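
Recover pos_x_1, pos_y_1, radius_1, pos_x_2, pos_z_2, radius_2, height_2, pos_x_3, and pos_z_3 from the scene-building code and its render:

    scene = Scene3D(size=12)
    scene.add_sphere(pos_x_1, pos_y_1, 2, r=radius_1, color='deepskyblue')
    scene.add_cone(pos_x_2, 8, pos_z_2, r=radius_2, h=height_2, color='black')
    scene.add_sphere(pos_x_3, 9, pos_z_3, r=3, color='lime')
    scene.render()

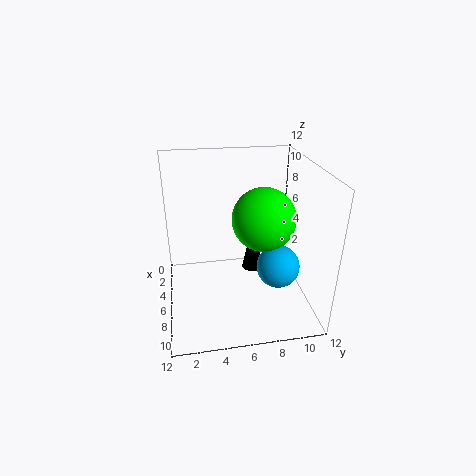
pos_x_1 = 5; pos_y_1 = 10; radius_1 = 2; pos_x_2 = 3; pos_z_2 = 1; radius_2 = 1; height_2 = 5; pos_x_3 = 3; pos_z_3 = 6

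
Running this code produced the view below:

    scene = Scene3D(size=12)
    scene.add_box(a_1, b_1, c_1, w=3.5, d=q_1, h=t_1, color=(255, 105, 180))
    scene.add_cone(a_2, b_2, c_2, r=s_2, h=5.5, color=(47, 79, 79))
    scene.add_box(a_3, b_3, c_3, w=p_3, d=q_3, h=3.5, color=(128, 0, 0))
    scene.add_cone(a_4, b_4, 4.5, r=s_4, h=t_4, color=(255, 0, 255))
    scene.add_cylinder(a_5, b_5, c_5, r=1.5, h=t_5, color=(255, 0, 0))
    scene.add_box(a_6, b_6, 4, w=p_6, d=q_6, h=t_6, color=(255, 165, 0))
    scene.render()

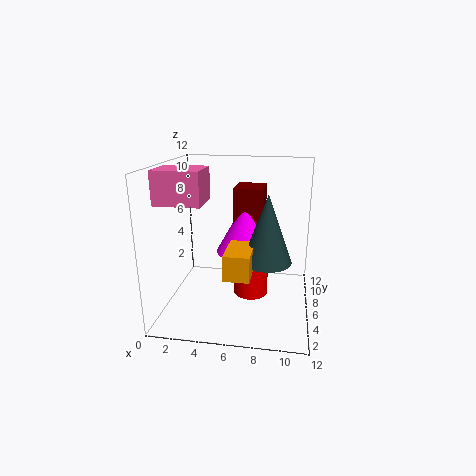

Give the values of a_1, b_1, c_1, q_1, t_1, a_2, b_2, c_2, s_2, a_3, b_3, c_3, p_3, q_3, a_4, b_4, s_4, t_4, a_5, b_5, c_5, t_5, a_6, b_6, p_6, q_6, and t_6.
a_1 = 0.5; b_1 = 2; c_1 = 9.5; q_1 = 3; t_1 = 2.5; a_2 = 8.5; b_2 = 5; c_2 = 4.5; s_2 = 2; a_3 = 5.5; b_3 = 6.5; c_3 = 6.5; p_3 = 2.5; q_3 = 3; a_4 = 6.5; b_4 = 7; s_4 = 2.5; t_4 = 4.5; a_5 = 7; b_5 = 7; c_5 = 0.5; t_5 = 4.5; a_6 = 5.5; b_6 = 2; p_6 = 2; q_6 = 3.5; t_6 = 2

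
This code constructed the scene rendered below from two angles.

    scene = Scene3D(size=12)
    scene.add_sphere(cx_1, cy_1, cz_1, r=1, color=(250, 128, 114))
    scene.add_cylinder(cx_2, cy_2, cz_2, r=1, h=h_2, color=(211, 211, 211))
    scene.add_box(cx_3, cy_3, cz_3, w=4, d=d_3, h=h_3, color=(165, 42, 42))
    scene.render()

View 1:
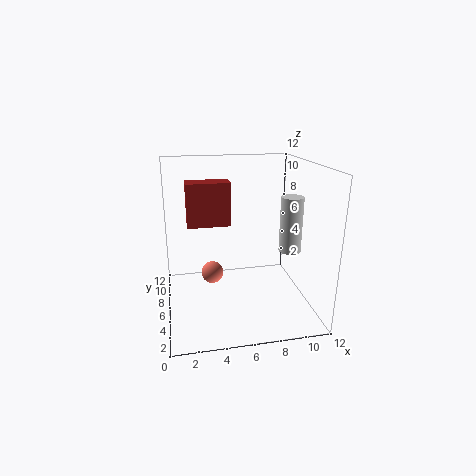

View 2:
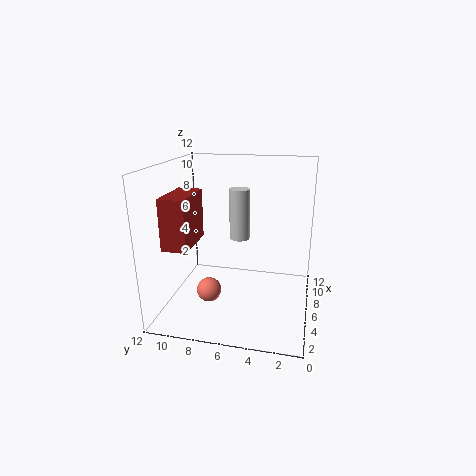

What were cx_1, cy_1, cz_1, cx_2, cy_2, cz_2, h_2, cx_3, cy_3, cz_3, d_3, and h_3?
cx_1 = 4
cy_1 = 8
cz_1 = 2
cx_2 = 11
cy_2 = 7
cz_2 = 4
h_2 = 5
cx_3 = 2
cy_3 = 9
cz_3 = 6
d_3 = 2
h_3 = 4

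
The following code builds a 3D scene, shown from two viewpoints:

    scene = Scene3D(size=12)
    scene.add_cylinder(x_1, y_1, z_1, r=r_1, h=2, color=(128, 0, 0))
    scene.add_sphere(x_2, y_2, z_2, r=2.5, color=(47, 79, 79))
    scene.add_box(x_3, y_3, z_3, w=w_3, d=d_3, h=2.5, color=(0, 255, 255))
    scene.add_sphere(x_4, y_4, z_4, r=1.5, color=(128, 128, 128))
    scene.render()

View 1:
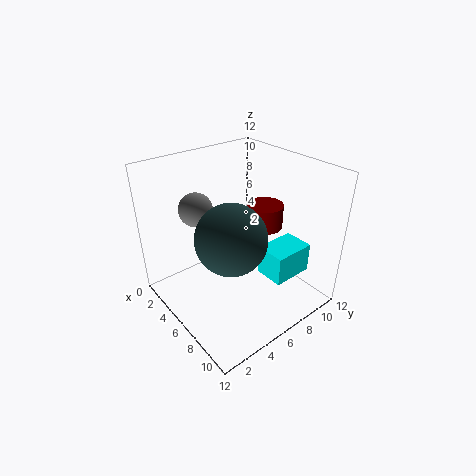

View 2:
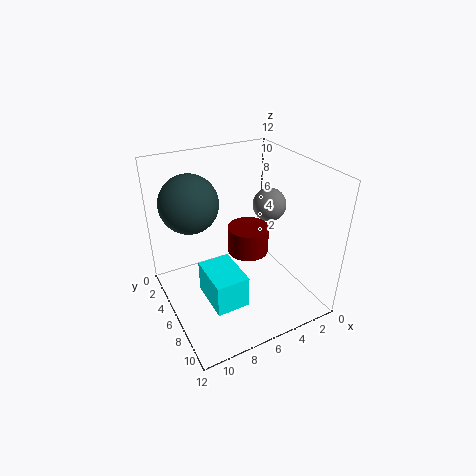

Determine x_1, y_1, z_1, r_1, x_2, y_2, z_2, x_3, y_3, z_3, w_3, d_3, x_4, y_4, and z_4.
x_1 = 6.5
y_1 = 8.5
z_1 = 6.5
r_1 = 1.5
x_2 = 9
y_2 = 3
z_2 = 8.5
x_3 = 7.5
y_3 = 7
z_3 = 3
w_3 = 2.5
d_3 = 3.5
x_4 = 2
y_4 = 4.5
z_4 = 7.5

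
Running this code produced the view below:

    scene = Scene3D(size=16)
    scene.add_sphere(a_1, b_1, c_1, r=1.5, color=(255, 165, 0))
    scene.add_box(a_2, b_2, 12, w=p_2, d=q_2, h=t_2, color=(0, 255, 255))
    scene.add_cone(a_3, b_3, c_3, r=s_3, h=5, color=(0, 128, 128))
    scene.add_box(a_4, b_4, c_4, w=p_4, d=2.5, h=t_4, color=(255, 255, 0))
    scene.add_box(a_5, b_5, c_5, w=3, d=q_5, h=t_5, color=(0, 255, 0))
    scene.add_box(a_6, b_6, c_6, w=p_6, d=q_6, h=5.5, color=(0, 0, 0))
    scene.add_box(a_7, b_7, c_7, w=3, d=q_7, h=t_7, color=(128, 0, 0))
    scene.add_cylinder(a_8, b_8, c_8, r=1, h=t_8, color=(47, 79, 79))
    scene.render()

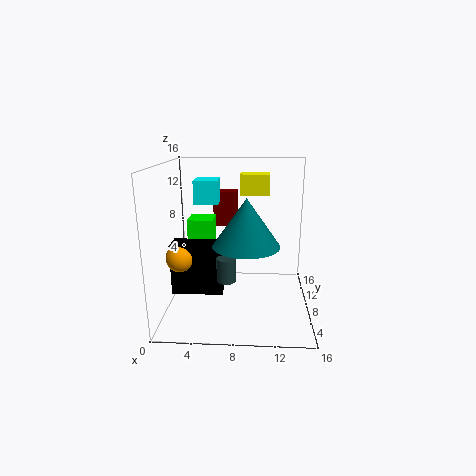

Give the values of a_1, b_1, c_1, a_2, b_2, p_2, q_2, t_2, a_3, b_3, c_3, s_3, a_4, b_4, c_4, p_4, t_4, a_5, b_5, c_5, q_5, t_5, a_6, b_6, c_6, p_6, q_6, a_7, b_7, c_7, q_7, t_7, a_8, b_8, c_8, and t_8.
a_1 = 2, b_1 = 5.5, c_1 = 6.5, a_2 = 3.5, b_2 = 6.5, p_2 = 2.5, q_2 = 2.5, t_2 = 2.5, a_3 = 9, b_3 = 5.5, c_3 = 8, s_3 = 3.5, a_4 = 8, b_4 = 11.5, c_4 = 12, p_4 = 3.5, t_4 = 2.5, a_5 = 2, b_5 = 9.5, c_5 = 6.5, q_5 = 3, t_5 = 3, a_6 = 1, b_6 = 5, c_6 = 2.5, p_6 = 5.5, q_6 = 2.5, a_7 = 4.5, b_7 = 14, c_7 = 7.5, q_7 = 2, t_7 = 4.5, a_8 = 7, b_8 = 4.5, c_8 = 4.5, t_8 = 2.5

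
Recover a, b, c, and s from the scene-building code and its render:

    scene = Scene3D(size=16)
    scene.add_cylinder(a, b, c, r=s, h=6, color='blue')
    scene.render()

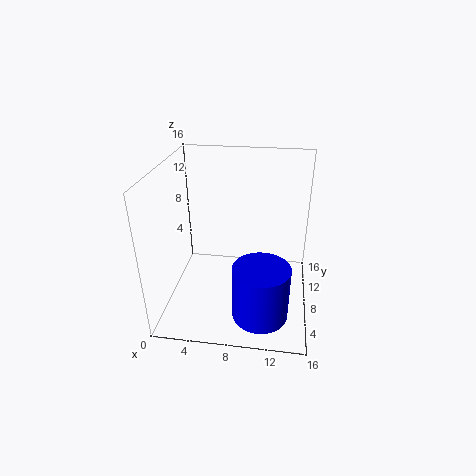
a = 11, b = 4, c = 1, s = 3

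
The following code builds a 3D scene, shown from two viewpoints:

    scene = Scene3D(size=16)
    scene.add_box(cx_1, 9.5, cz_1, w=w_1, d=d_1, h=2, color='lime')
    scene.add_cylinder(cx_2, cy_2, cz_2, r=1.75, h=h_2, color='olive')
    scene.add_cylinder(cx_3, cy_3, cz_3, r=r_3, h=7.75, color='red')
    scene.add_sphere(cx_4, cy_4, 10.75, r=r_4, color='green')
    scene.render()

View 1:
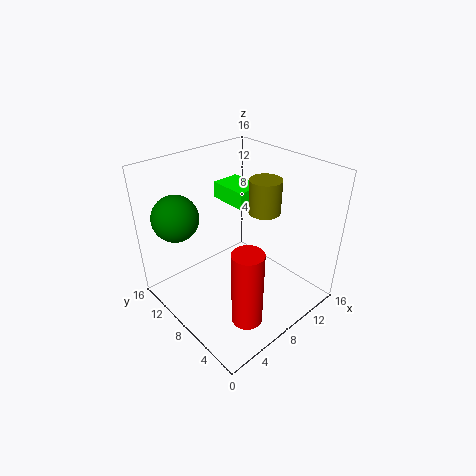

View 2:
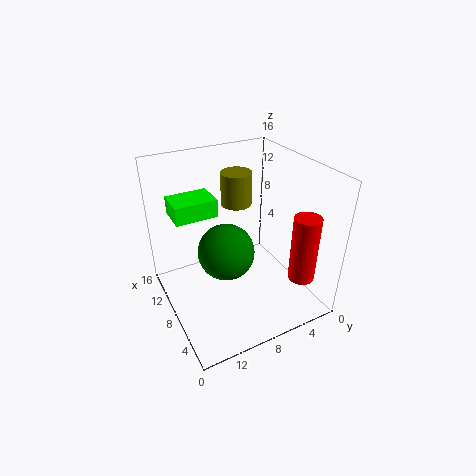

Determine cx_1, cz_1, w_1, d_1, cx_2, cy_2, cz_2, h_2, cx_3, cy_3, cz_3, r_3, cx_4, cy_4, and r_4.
cx_1 = 9.75
cz_1 = 10.25
w_1 = 3.5
d_1 = 4.75
cx_2 = 10.75
cy_2 = 6.75
cz_2 = 10.75
h_2 = 3.75
cx_3 = 3.75
cy_3 = 2
cz_3 = 3.25
r_3 = 1.5
cx_4 = 2.75
cy_4 = 12
r_4 = 2.5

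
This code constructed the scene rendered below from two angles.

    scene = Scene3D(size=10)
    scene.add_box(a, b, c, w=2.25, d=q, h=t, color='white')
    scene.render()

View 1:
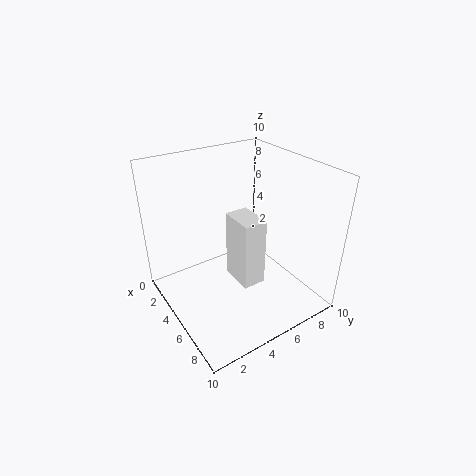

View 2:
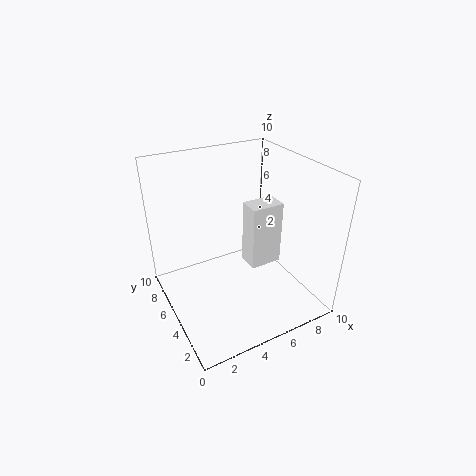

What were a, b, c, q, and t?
a = 5.5, b = 3.75, c = 3, q = 1.5, t = 4.5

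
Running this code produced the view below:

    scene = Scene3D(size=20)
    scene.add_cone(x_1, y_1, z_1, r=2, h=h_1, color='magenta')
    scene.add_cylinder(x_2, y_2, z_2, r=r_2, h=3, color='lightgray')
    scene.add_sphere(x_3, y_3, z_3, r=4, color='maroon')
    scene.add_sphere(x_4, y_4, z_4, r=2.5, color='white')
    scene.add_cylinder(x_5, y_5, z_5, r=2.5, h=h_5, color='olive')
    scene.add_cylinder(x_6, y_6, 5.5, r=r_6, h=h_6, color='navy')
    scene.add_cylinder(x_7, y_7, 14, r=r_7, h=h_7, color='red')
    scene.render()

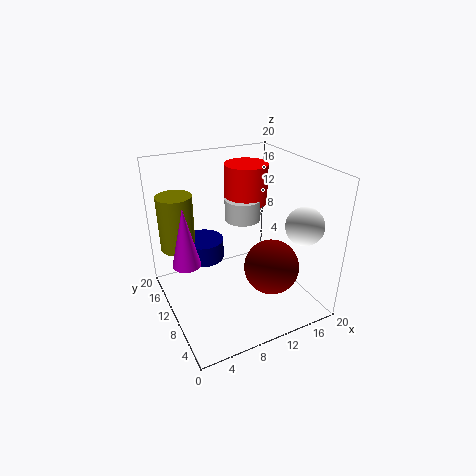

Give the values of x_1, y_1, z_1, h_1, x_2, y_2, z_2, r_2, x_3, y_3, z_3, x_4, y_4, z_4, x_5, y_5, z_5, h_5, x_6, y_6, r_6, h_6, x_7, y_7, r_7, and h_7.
x_1 = 3
y_1 = 12
z_1 = 6.5
h_1 = 8.5
x_2 = 11.5
y_2 = 11.5
z_2 = 12
r_2 = 2.5
x_3 = 14.5
y_3 = 8
z_3 = 5
x_4 = 16.5
y_4 = 4
z_4 = 13
x_5 = 3
y_5 = 15.5
z_5 = 7.5
h_5 = 8
x_6 = 6.5
y_6 = 14.5
r_6 = 3
h_6 = 3
x_7 = 12.5
y_7 = 12.5
r_7 = 3
h_7 = 5.5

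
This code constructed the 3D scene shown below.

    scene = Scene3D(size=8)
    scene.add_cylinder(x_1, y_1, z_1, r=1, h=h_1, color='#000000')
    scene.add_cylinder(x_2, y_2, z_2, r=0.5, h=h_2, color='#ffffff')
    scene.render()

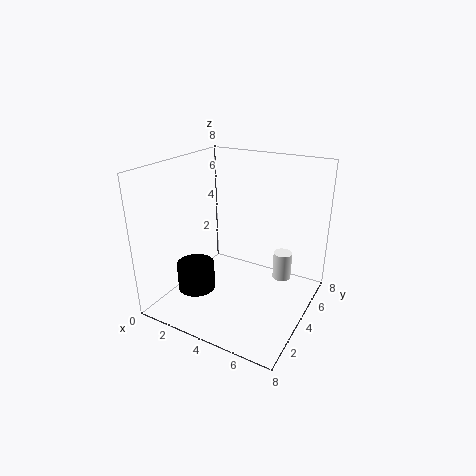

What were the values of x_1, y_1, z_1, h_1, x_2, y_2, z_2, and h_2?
x_1 = 2.5, y_1 = 2, z_1 = 1.5, h_1 = 1.5, x_2 = 6.5, y_2 = 4.5, z_2 = 2, h_2 = 1.5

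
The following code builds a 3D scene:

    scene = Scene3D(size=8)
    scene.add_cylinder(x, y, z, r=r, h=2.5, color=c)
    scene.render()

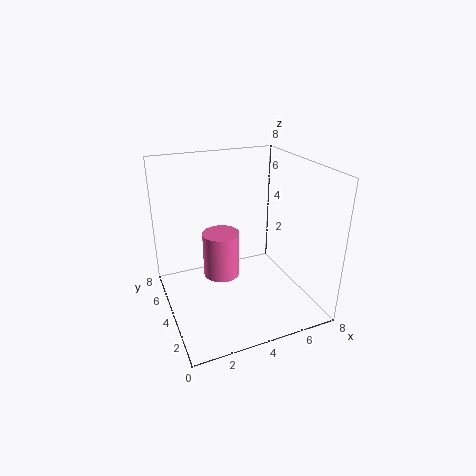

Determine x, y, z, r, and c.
x = 3
y = 4
z = 2
r = 1
c = 'hotpink'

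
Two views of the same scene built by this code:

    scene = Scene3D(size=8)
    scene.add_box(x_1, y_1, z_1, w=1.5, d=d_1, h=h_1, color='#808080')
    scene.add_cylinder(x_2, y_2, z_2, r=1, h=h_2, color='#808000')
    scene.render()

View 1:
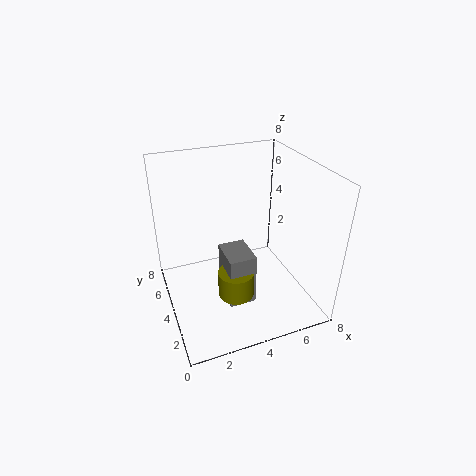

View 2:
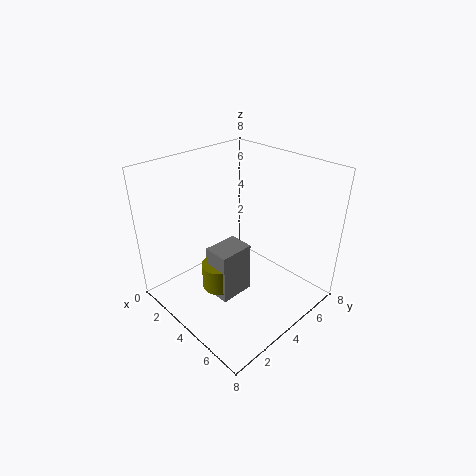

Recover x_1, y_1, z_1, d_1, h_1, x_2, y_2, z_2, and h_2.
x_1 = 3, y_1 = 2.5, z_1 = 0.5, d_1 = 2, h_1 = 3, x_2 = 3.5, y_2 = 3, z_2 = 1, h_2 = 1.5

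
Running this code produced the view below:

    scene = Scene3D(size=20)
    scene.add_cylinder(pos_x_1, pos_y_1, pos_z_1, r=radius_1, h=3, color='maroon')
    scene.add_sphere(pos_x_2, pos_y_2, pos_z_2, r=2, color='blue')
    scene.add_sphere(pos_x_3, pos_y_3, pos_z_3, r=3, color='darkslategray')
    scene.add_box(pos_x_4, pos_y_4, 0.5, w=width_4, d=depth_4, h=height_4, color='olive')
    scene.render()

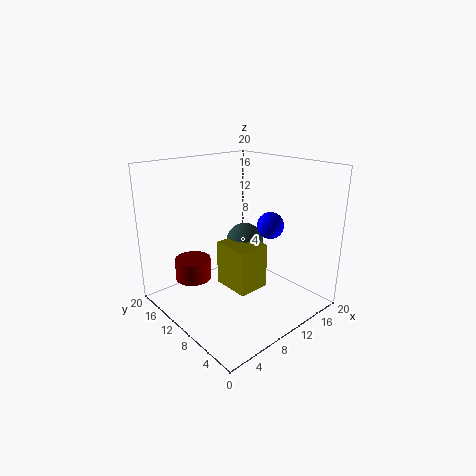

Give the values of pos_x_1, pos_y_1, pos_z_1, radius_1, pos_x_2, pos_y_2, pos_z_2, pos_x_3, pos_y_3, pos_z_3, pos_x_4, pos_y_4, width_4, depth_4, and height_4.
pos_x_1 = 5, pos_y_1 = 14, pos_z_1 = 4, radius_1 = 2.5, pos_x_2 = 16, pos_y_2 = 9.5, pos_z_2 = 10.5, pos_x_3 = 15.5, pos_y_3 = 14.5, pos_z_3 = 6.5, pos_x_4 = 10.5, pos_y_4 = 9.5, width_4 = 5, depth_4 = 6, height_4 = 7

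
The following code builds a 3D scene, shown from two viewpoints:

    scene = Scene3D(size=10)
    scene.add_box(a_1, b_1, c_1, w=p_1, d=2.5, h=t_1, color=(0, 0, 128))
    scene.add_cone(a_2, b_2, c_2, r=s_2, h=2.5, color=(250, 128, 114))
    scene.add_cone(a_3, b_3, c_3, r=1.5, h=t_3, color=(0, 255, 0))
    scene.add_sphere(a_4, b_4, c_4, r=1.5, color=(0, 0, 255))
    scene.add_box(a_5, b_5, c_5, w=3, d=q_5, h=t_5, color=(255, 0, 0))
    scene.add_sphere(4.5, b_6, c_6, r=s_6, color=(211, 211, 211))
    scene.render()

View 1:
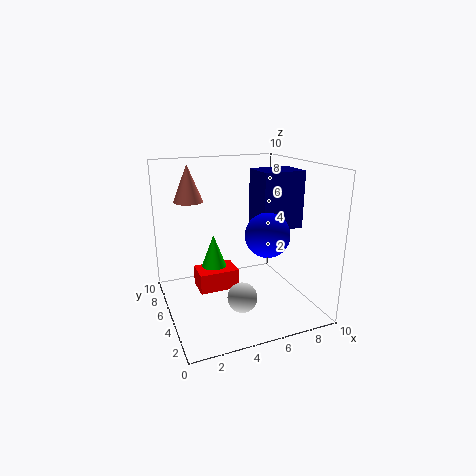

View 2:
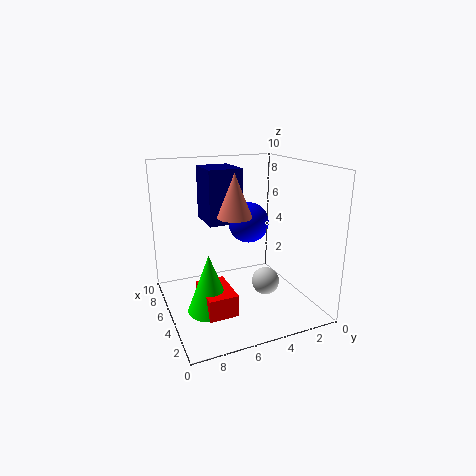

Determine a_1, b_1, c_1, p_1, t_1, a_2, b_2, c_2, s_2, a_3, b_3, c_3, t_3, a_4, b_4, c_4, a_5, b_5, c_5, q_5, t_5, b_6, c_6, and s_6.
a_1 = 6.5; b_1 = 4; c_1 = 5.5; p_1 = 3; t_1 = 4; a_2 = 2; b_2 = 6.5; c_2 = 7.5; s_2 = 1; a_3 = 4; b_3 = 7.5; c_3 = 0.5; t_3 = 4; a_4 = 6.5; b_4 = 3.5; c_4 = 5.5; a_5 = 2.5; b_5 = 6; c_5 = 0.5; q_5 = 2; t_5 = 1.5; b_6 = 3; c_6 = 1.5; s_6 = 1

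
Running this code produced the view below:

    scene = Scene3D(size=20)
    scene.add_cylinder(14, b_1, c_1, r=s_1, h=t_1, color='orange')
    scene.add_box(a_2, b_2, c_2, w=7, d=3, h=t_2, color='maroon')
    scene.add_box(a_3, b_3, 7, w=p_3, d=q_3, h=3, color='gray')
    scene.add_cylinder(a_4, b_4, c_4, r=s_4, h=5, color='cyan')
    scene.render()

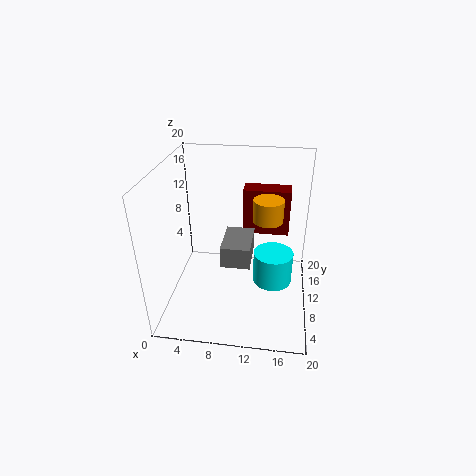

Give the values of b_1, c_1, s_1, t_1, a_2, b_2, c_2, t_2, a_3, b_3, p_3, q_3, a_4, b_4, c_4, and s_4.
b_1 = 10, c_1 = 13, s_1 = 2, t_1 = 3, a_2 = 10, b_2 = 15, c_2 = 8, t_2 = 7, a_3 = 8, b_3 = 7, p_3 = 4, q_3 = 6, a_4 = 15, b_4 = 13, c_4 = 1, s_4 = 3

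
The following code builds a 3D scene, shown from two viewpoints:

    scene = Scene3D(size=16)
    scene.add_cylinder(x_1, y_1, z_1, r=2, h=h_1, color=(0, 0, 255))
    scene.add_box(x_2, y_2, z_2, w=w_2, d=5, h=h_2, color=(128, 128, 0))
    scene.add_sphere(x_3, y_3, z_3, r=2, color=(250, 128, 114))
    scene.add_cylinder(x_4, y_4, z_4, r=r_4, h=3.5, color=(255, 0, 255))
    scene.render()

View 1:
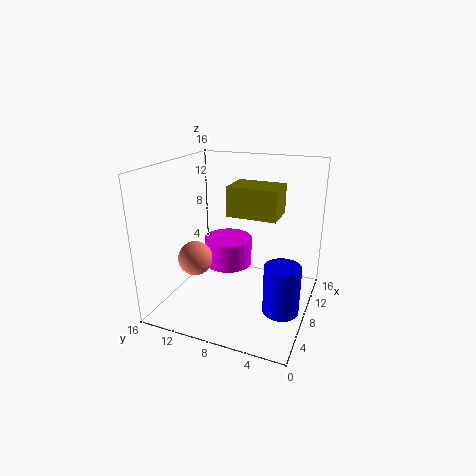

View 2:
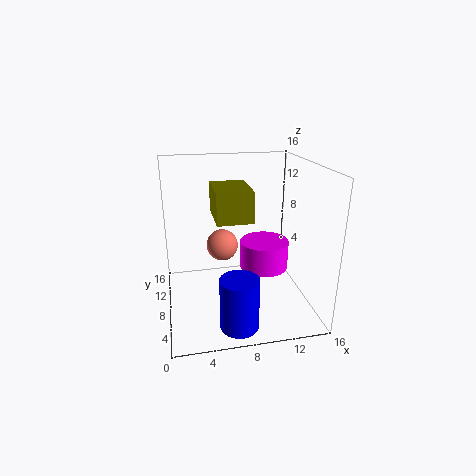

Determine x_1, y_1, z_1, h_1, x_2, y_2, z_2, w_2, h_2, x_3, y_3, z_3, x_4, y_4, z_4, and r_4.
x_1 = 7
y_1 = 2.5
z_1 = 0.5
h_1 = 5.5
x_2 = 5
y_2 = 3
z_2 = 11.5
w_2 = 3.5
h_2 = 3
x_3 = 7
y_3 = 13
z_3 = 5
x_4 = 12
y_4 = 11
z_4 = 2.5
r_4 = 3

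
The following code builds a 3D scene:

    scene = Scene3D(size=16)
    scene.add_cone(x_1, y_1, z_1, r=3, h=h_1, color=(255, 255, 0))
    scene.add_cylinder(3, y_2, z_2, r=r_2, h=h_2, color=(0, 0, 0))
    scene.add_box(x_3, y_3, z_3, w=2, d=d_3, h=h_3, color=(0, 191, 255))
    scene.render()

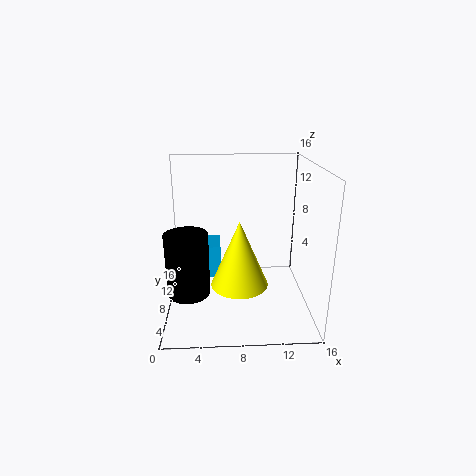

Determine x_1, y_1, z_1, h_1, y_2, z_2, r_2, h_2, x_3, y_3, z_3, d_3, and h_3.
x_1 = 8, y_1 = 5, z_1 = 4, h_1 = 7, y_2 = 2, z_2 = 5, r_2 = 2, h_2 = 6, x_3 = 4, y_3 = 10, z_3 = 2, d_3 = 4, h_3 = 4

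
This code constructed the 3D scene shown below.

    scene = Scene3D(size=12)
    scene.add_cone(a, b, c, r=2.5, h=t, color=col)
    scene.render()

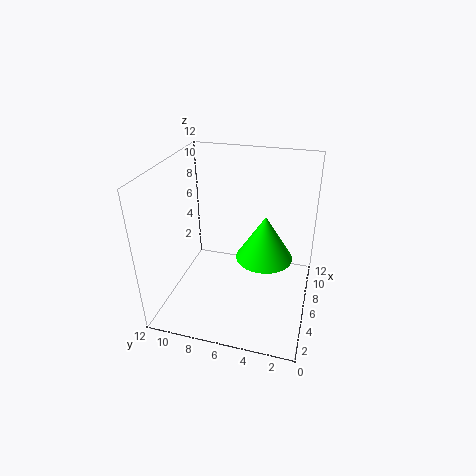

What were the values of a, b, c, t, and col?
a = 7.5
b = 4
c = 3.5
t = 4
col = 'lime'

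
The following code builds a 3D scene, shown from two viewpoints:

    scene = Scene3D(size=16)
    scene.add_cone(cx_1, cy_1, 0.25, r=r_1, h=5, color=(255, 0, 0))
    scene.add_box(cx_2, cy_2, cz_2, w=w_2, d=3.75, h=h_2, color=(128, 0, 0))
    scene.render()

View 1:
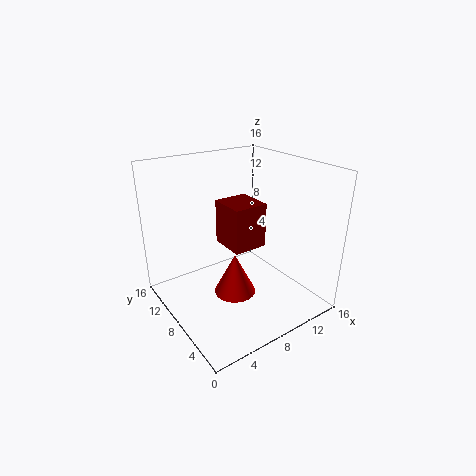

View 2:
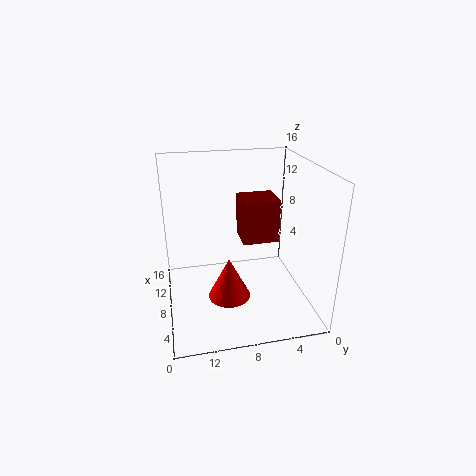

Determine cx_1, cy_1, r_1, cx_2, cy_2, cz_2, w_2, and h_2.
cx_1 = 8.25, cy_1 = 9, r_1 = 2.5, cx_2 = 5.25, cy_2 = 4.25, cz_2 = 8.5, w_2 = 3.5, h_2 = 4.5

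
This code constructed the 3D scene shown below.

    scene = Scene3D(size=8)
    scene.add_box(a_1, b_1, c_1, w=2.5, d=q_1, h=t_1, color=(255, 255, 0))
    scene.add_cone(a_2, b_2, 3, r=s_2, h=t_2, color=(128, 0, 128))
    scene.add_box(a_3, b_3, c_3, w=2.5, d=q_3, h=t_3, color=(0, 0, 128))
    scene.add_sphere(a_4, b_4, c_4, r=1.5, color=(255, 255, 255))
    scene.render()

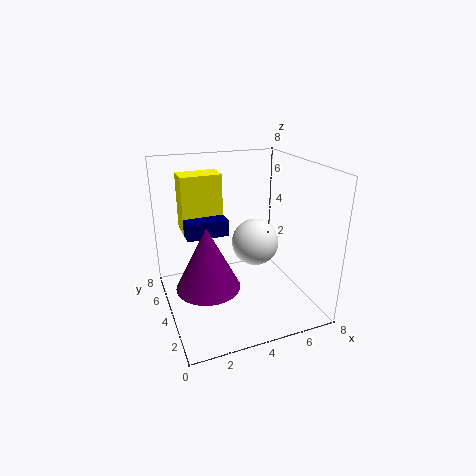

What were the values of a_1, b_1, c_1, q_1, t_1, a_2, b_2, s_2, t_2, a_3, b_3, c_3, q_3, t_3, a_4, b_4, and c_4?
a_1 = 1.5
b_1 = 6.5
c_1 = 3.5
q_1 = 1.5
t_1 = 3.5
a_2 = 1.5
b_2 = 1.5
s_2 = 1.5
t_2 = 3
a_3 = 1.5
b_3 = 5.5
c_3 = 3.5
q_3 = 2.5
t_3 = 1
a_4 = 6
b_4 = 6
c_4 = 2.5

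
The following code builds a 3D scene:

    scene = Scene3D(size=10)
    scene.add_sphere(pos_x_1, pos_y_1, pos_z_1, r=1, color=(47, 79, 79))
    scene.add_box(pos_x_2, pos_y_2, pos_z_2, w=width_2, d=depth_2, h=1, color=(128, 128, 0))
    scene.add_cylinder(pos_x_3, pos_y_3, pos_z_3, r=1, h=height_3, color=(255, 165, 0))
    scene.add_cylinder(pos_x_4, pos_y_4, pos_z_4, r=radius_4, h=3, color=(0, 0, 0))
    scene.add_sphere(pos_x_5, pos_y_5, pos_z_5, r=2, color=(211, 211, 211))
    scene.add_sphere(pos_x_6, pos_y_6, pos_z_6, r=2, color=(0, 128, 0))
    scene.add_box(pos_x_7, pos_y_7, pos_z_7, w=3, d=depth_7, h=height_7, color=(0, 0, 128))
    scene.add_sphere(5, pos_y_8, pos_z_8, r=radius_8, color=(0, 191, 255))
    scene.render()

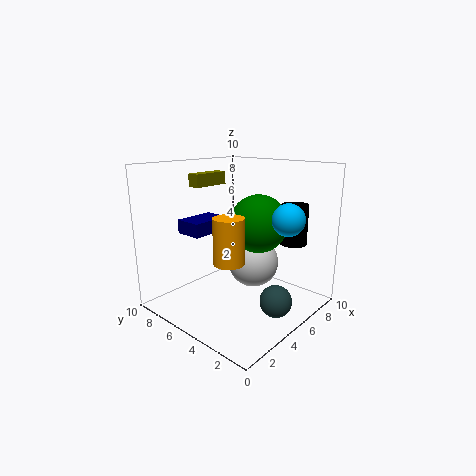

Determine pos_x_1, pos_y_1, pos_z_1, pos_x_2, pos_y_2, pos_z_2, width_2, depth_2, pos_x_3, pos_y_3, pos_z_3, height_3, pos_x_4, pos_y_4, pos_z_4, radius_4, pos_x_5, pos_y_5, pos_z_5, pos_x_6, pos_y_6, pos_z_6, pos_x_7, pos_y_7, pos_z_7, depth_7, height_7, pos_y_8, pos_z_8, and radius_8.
pos_x_1 = 4; pos_y_1 = 1; pos_z_1 = 2; pos_x_2 = 5; pos_y_2 = 9; pos_z_2 = 8; width_2 = 3; depth_2 = 1; pos_x_3 = 3; pos_y_3 = 4; pos_z_3 = 4; height_3 = 3; pos_x_4 = 9; pos_y_4 = 3; pos_z_4 = 4; radius_4 = 1; pos_x_5 = 8; pos_y_5 = 6; pos_z_5 = 2; pos_x_6 = 6; pos_y_6 = 4; pos_z_6 = 6; pos_x_7 = 3; pos_y_7 = 7; pos_z_7 = 5; depth_7 = 2; height_7 = 1; pos_y_8 = 1; pos_z_8 = 7; radius_8 = 1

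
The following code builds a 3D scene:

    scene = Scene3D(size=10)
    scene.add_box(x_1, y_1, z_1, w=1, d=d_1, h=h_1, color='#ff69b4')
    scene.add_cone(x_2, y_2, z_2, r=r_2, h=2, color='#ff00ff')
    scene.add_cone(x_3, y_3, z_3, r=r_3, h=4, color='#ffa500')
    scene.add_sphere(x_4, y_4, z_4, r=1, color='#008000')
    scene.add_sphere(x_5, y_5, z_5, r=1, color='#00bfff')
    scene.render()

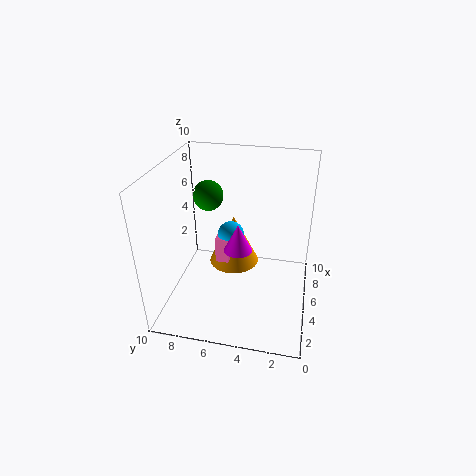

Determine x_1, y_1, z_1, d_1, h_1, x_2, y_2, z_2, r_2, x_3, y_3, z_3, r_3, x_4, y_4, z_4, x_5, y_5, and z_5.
x_1 = 6, y_1 = 6, z_1 = 2, d_1 = 1, h_1 = 2, x_2 = 5, y_2 = 5, z_2 = 4, r_2 = 1, x_3 = 8, y_3 = 6, z_3 = 1, r_3 = 2, x_4 = 5, y_4 = 7, z_4 = 8, x_5 = 7, y_5 = 6, z_5 = 4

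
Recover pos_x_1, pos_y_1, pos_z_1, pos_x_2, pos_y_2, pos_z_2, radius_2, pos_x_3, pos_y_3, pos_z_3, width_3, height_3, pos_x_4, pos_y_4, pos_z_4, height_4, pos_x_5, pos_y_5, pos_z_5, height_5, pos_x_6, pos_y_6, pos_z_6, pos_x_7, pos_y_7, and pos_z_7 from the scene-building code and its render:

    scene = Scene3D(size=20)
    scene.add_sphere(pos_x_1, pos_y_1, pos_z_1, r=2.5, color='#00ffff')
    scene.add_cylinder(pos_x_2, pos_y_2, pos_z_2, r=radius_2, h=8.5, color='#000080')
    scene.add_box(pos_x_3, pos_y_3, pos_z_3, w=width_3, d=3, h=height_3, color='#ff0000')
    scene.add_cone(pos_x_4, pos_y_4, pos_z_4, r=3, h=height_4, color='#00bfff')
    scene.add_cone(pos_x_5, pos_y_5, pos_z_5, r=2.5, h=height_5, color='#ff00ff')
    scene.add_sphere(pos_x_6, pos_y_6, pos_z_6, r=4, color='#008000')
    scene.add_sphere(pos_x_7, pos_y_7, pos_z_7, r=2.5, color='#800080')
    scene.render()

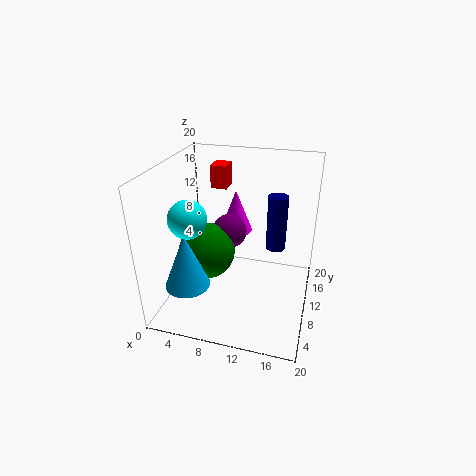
pos_x_1 = 4.5; pos_y_1 = 6; pos_z_1 = 14; pos_x_2 = 14.5; pos_y_2 = 15.5; pos_z_2 = 6; radius_2 = 1.5; pos_x_3 = 4; pos_y_3 = 16; pos_z_3 = 14.5; width_3 = 2.5; height_3 = 3.5; pos_x_4 = 4.5; pos_y_4 = 4.5; pos_z_4 = 5; height_4 = 7.5; pos_x_5 = 8; pos_y_5 = 16; pos_z_5 = 8; height_5 = 6.5; pos_x_6 = 5.5; pos_y_6 = 9.5; pos_z_6 = 7.5; pos_x_7 = 8; pos_y_7 = 12.5; pos_z_7 = 9.5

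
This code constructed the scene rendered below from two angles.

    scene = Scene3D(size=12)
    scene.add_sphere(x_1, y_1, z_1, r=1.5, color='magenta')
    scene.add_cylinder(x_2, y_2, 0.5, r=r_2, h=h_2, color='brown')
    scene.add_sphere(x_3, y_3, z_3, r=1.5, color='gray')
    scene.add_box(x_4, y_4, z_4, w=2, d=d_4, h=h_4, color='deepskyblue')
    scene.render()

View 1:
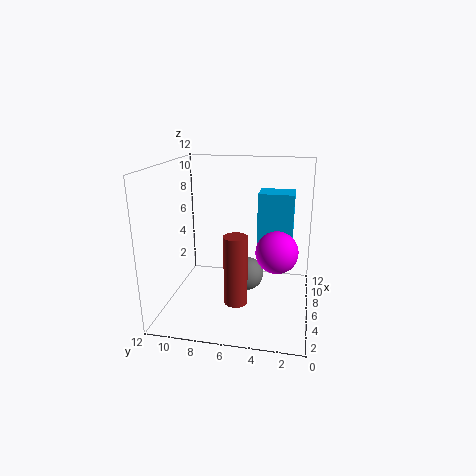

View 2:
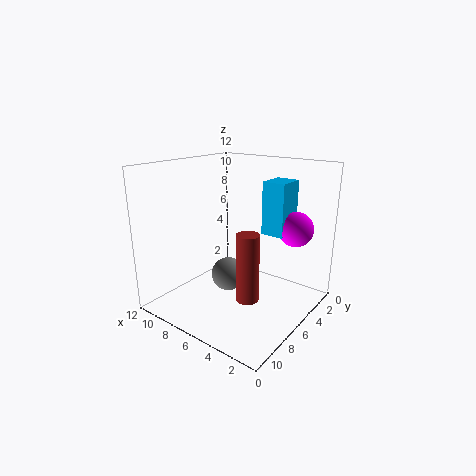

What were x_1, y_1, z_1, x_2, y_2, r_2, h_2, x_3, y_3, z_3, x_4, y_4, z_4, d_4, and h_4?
x_1 = 2.5; y_1 = 2.5; z_1 = 6.5; x_2 = 5; y_2 = 6; r_2 = 1; h_2 = 6; x_3 = 7.5; y_3 = 5.5; z_3 = 2; x_4 = 3; y_4 = 1.5; z_4 = 6; d_4 = 2.5; h_4 = 4.5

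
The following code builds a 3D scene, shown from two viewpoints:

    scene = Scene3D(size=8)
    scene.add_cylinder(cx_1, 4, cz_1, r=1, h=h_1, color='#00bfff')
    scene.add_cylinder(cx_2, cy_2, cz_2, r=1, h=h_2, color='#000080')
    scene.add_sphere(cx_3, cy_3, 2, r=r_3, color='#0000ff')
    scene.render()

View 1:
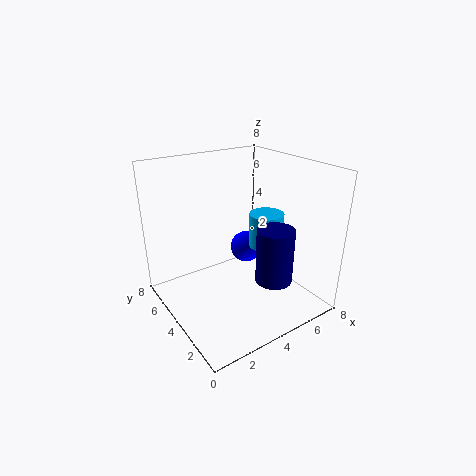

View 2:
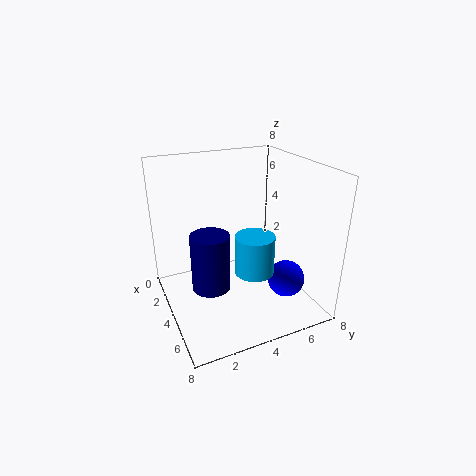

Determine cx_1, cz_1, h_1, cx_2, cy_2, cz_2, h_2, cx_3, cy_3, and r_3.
cx_1 = 6, cz_1 = 3, h_1 = 2, cx_2 = 5, cy_2 = 2, cz_2 = 2, h_2 = 3, cx_3 = 6, cy_3 = 6, r_3 = 1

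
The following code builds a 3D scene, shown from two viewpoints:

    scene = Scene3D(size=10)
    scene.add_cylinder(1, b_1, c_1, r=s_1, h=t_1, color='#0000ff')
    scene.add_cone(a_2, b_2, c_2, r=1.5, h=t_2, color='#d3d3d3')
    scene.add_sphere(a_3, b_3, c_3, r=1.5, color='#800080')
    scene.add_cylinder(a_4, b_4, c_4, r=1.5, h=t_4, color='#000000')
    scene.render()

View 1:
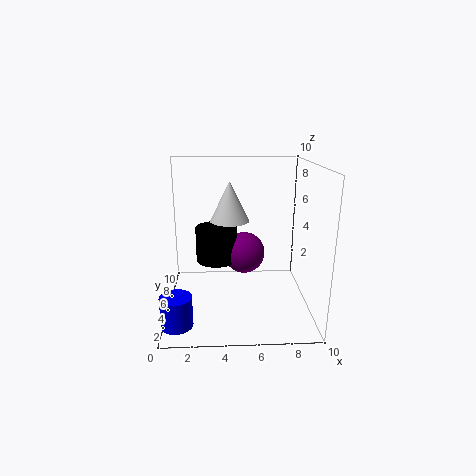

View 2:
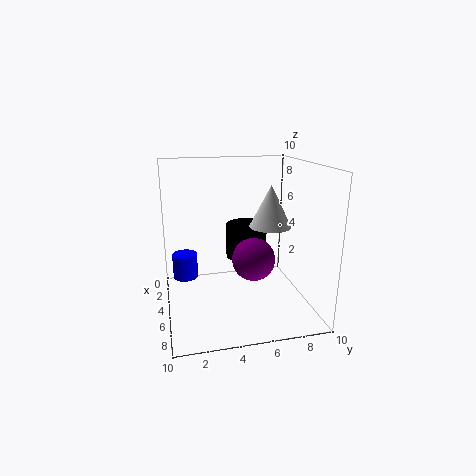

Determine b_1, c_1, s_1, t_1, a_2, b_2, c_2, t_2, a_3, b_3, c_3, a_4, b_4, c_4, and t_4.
b_1 = 1.5
c_1 = 0.5
s_1 = 1
t_1 = 2
a_2 = 4.5
b_2 = 7.5
c_2 = 5.5
t_2 = 3
a_3 = 5.5
b_3 = 6
c_3 = 3.5
a_4 = 3.5
b_4 = 6
c_4 = 3
t_4 = 2.5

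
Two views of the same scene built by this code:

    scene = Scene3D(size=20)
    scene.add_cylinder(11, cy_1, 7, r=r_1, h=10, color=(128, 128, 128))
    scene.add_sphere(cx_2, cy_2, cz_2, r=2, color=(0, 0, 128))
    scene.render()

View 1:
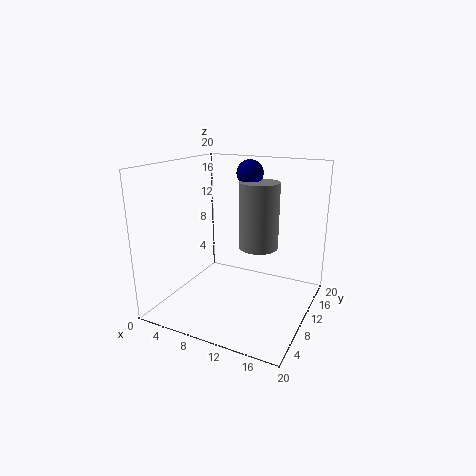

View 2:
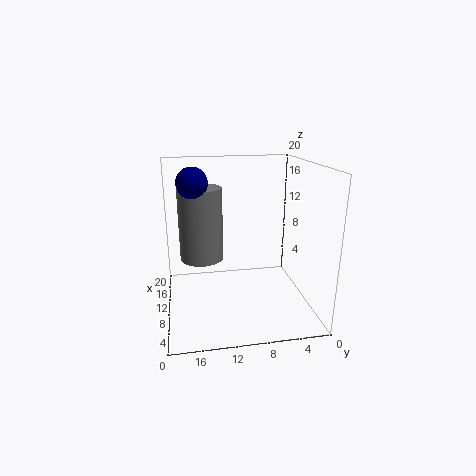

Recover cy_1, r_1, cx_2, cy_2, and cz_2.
cy_1 = 15, r_1 = 3, cx_2 = 9, cy_2 = 16, cz_2 = 18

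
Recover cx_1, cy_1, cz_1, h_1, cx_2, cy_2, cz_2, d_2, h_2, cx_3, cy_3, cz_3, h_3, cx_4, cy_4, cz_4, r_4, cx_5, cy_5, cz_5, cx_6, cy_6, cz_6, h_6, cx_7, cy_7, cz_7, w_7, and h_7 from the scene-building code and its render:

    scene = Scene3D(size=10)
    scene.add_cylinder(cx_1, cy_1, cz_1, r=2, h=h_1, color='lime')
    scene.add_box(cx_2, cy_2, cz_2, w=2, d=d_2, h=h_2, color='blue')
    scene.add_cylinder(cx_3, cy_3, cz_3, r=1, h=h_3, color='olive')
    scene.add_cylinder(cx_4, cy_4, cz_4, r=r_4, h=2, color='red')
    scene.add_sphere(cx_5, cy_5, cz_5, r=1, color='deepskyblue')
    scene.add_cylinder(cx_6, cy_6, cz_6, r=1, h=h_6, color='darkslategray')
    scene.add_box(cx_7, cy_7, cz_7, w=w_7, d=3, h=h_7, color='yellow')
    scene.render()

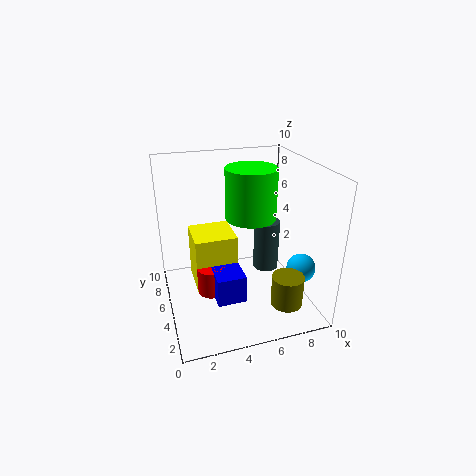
cx_1 = 7, cy_1 = 8, cz_1 = 5, h_1 = 4, cx_2 = 3, cy_2 = 3, cz_2 = 1, d_2 = 3, h_2 = 2, cx_3 = 7, cy_3 = 1, cz_3 = 2, h_3 = 2, cx_4 = 3, cy_4 = 5, cz_4 = 1, r_4 = 1, cx_5 = 9, cy_5 = 3, cz_5 = 3, cx_6 = 8, cy_6 = 7, cz_6 = 1, h_6 = 4, cx_7 = 2, cy_7 = 5, cz_7 = 1, w_7 = 3, h_7 = 4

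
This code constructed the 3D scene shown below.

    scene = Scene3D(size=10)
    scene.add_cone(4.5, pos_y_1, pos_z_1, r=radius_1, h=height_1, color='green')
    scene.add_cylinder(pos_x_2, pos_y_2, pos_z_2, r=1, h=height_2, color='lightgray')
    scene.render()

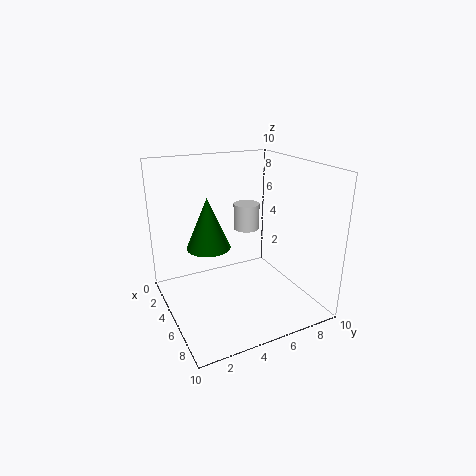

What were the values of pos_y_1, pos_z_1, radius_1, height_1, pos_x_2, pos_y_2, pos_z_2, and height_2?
pos_y_1 = 3
pos_z_1 = 4.5
radius_1 = 1.5
height_1 = 3.5
pos_x_2 = 2.5
pos_y_2 = 7
pos_z_2 = 4.5
height_2 = 2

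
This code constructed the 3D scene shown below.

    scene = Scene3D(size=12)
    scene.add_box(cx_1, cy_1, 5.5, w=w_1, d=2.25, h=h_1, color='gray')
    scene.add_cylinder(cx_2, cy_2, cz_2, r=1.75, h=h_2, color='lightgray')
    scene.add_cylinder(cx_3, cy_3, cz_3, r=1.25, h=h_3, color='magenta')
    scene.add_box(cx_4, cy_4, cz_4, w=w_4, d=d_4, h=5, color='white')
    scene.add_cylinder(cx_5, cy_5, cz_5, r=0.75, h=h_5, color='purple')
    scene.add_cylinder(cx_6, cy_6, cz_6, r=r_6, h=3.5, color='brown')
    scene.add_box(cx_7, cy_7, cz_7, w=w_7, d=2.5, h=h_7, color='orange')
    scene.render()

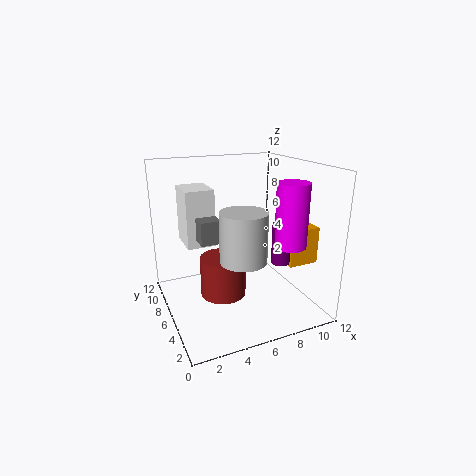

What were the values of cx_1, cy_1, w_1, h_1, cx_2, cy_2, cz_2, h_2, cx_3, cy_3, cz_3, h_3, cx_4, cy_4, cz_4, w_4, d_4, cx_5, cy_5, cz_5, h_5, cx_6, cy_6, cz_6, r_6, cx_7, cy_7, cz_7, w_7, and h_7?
cx_1 = 3
cy_1 = 6.5
w_1 = 1.75
h_1 = 2
cx_2 = 5
cy_2 = 2.75
cz_2 = 5.5
h_2 = 3.75
cx_3 = 9
cy_3 = 2.75
cz_3 = 6
h_3 = 5
cx_4 = 2.25
cy_4 = 8
cz_4 = 4.75
w_4 = 2.5
d_4 = 3.25
cx_5 = 8.5
cy_5 = 3.25
cz_5 = 4.5
h_5 = 3.25
cx_6 = 5
cy_6 = 7
cz_6 = 0.5
r_6 = 2
cx_7 = 9
cy_7 = 2.5
cz_7 = 4.25
w_7 = 2.5
h_7 = 3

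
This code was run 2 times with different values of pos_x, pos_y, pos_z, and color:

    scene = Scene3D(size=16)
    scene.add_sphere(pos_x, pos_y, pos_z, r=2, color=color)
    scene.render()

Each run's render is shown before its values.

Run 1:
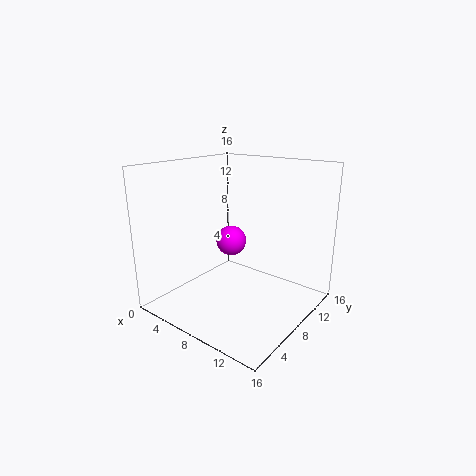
pos_x = 3; pos_y = 13; pos_z = 5; color = 'magenta'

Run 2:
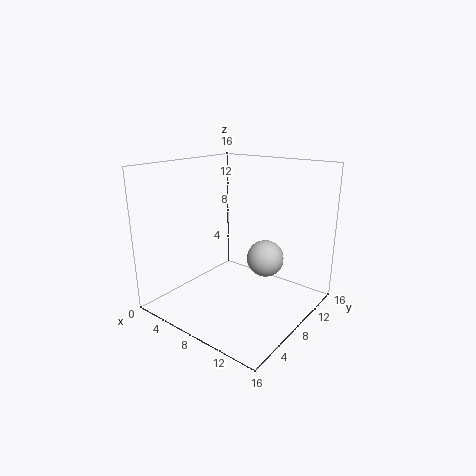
pos_x = 11; pos_y = 9; pos_z = 6; color = 'lightgray'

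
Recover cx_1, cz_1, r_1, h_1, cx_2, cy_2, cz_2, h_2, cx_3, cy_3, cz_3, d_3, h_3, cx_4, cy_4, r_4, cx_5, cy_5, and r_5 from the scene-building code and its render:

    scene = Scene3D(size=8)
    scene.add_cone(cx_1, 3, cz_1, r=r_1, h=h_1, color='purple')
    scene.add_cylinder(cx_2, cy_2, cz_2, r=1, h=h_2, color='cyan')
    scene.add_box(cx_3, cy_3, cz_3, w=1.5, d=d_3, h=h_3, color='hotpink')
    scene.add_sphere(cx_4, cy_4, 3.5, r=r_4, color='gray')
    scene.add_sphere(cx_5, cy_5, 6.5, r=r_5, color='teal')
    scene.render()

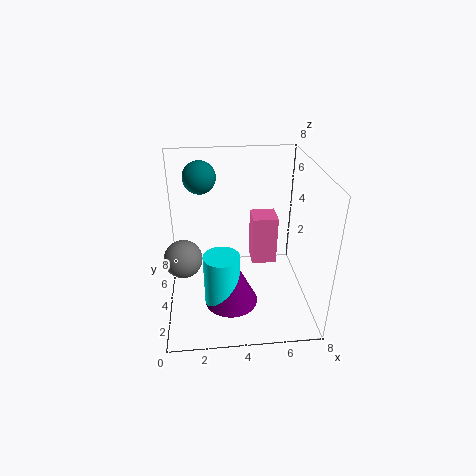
cx_1 = 3.5, cz_1 = 0.5, r_1 = 1.5, h_1 = 3, cx_2 = 3, cy_2 = 3, cz_2 = 0.5, h_2 = 3, cx_3 = 5, cy_3 = 5, cz_3 = 1.5, d_3 = 1.5, h_3 = 3, cx_4 = 1, cy_4 = 3, r_4 = 1, cx_5 = 2, cy_5 = 7, r_5 = 1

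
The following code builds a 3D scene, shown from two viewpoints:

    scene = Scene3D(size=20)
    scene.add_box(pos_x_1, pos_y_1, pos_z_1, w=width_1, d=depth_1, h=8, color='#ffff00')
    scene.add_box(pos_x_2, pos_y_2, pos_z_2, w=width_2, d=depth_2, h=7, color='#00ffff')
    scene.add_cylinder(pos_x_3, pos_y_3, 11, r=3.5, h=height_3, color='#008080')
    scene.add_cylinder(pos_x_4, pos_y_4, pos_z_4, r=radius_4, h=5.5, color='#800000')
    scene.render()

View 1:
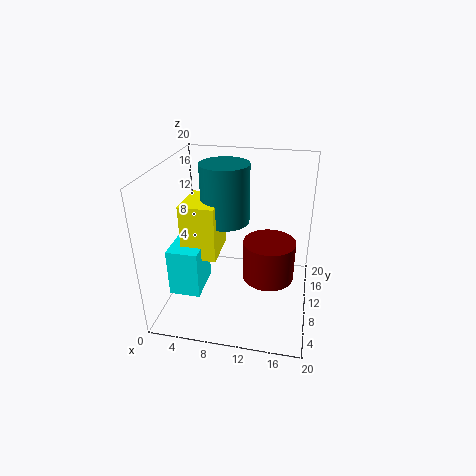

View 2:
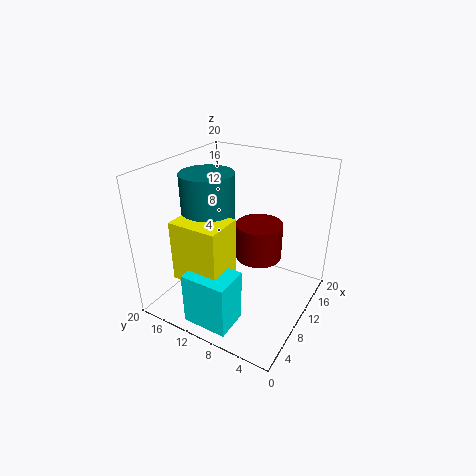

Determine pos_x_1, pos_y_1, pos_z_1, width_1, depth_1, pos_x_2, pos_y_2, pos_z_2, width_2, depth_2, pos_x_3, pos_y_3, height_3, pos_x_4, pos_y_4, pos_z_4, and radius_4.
pos_x_1 = 2
pos_y_1 = 8.5
pos_z_1 = 6.5
width_1 = 5
depth_1 = 6.5
pos_x_2 = 0.5
pos_y_2 = 6.5
pos_z_2 = 1.5
width_2 = 4.5
depth_2 = 6
pos_x_3 = 7.5
pos_y_3 = 13
height_3 = 8.5
pos_x_4 = 14.5
pos_y_4 = 9
pos_z_4 = 5
radius_4 = 3.5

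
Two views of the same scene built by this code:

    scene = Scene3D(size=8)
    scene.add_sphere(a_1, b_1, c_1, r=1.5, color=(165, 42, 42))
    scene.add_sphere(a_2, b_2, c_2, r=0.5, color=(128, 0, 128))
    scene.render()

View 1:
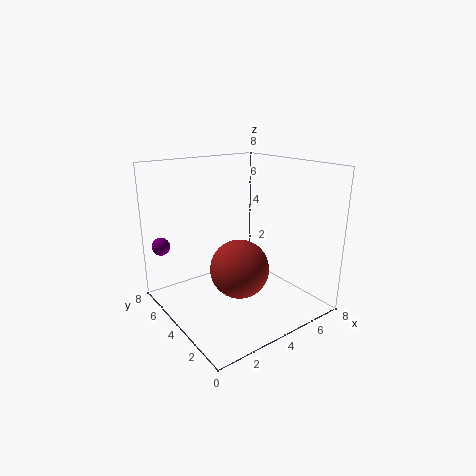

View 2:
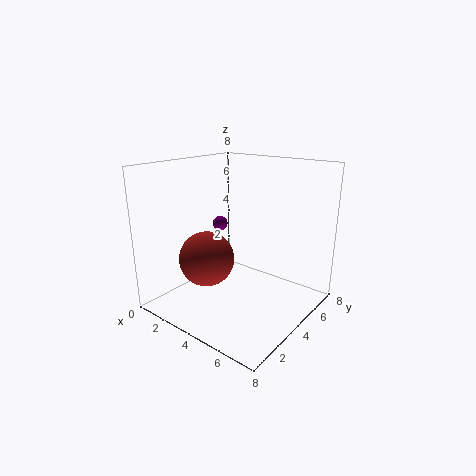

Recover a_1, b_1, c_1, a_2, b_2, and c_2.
a_1 = 3, b_1 = 2.5, c_1 = 3, a_2 = 0.5, b_2 = 6.5, c_2 = 3.5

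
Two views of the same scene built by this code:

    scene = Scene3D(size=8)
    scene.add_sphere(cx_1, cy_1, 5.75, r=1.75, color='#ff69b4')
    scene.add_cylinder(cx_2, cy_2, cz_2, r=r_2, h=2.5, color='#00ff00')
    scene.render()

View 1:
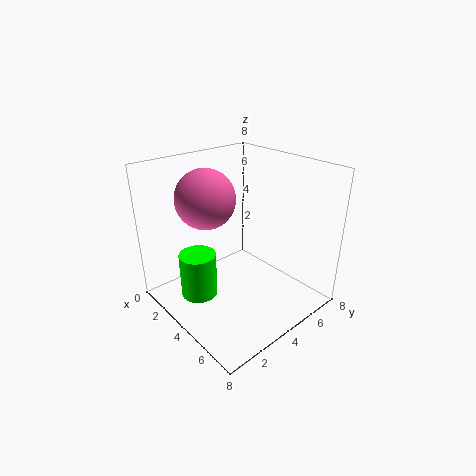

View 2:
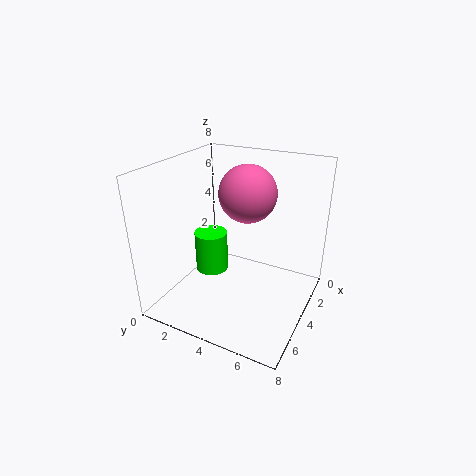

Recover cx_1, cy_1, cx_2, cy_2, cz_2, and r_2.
cx_1 = 1.75
cy_1 = 3.5
cx_2 = 3.25
cy_2 = 1.75
cz_2 = 1
r_2 = 1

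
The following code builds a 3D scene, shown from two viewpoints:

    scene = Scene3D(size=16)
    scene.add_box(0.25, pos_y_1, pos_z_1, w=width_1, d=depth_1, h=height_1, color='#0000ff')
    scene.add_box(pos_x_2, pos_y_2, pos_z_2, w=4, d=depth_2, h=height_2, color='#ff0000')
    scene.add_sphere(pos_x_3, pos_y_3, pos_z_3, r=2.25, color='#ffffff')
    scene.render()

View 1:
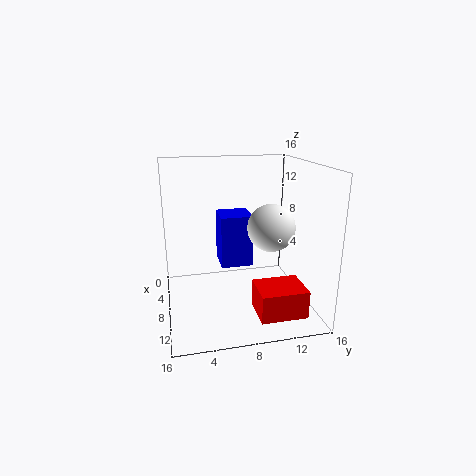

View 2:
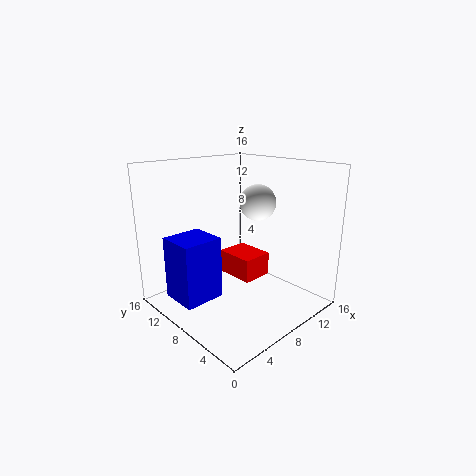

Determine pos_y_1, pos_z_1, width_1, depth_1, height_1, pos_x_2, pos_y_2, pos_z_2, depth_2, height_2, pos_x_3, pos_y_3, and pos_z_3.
pos_y_1 = 6.75; pos_z_1 = 2.75; width_1 = 4.25; depth_1 = 4; height_1 = 6.5; pos_x_2 = 10.5; pos_y_2 = 9; pos_z_2 = 1; depth_2 = 5; height_2 = 3; pos_x_3 = 13.25; pos_y_3 = 10; pos_z_3 = 10.75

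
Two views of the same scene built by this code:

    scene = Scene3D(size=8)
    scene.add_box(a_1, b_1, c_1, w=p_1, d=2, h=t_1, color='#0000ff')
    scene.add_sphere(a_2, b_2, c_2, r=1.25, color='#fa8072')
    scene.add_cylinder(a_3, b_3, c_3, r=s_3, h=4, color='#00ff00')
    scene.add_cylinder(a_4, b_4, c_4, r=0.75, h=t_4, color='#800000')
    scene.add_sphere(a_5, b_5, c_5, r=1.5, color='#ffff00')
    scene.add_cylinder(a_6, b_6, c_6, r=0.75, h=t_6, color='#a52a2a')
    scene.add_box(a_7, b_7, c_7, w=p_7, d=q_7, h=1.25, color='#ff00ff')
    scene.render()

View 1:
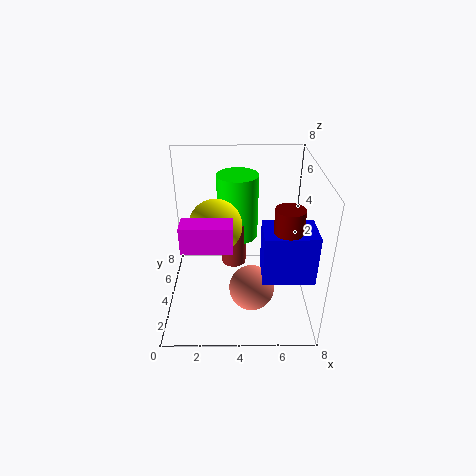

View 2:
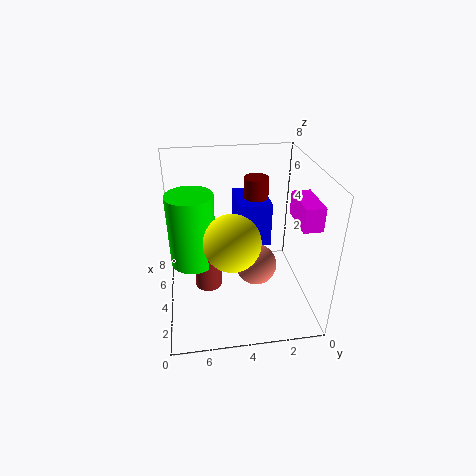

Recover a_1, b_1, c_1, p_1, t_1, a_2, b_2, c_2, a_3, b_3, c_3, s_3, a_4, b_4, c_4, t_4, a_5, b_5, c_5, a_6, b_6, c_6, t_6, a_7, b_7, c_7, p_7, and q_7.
a_1 = 5.25
b_1 = 1.75
c_1 = 2.5
p_1 = 2.75
t_1 = 2.75
a_2 = 4.75
b_2 = 2.75
c_2 = 1.5
a_3 = 4
b_3 = 6.5
c_3 = 2.75
s_3 = 1.25
a_4 = 6.5
b_4 = 2.5
c_4 = 3.75
t_4 = 2.75
a_5 = 2.75
b_5 = 4.5
c_5 = 4.5
a_6 = 3.75
b_6 = 5.75
c_6 = 1.25
t_6 = 2.75
a_7 = 1.5
b_7 = 0.25
c_7 = 5.5
p_7 = 2.25
q_7 = 1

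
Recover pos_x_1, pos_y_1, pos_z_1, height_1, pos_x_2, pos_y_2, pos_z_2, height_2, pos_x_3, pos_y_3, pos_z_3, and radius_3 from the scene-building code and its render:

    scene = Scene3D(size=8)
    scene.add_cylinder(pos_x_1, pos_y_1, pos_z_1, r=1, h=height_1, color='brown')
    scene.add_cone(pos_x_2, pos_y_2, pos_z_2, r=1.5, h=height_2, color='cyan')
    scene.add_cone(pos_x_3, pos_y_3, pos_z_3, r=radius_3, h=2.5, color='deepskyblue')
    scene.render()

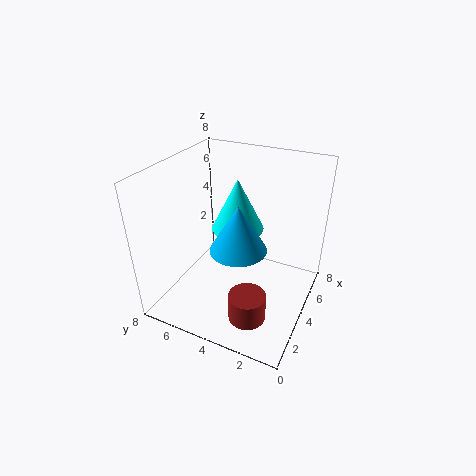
pos_x_1 = 2
pos_y_1 = 2.5
pos_z_1 = 0.5
height_1 = 1.5
pos_x_2 = 5
pos_y_2 = 4.5
pos_z_2 = 4
height_2 = 3
pos_x_3 = 3
pos_y_3 = 3.5
pos_z_3 = 4
radius_3 = 1.5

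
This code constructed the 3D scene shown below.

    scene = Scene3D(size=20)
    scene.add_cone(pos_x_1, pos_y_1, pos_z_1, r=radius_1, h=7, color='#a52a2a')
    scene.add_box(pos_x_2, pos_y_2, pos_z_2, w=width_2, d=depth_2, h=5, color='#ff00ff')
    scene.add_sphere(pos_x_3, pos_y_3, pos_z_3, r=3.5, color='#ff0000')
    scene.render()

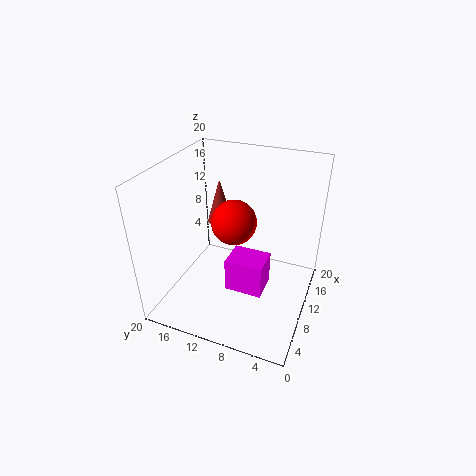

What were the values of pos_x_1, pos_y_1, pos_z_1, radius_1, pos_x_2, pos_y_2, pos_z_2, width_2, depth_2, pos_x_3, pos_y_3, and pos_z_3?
pos_x_1 = 16
pos_y_1 = 15.5
pos_z_1 = 8.5
radius_1 = 2
pos_x_2 = 8.5
pos_y_2 = 6
pos_z_2 = 1.5
width_2 = 4.5
depth_2 = 5.5
pos_x_3 = 14.5
pos_y_3 = 12.5
pos_z_3 = 9.5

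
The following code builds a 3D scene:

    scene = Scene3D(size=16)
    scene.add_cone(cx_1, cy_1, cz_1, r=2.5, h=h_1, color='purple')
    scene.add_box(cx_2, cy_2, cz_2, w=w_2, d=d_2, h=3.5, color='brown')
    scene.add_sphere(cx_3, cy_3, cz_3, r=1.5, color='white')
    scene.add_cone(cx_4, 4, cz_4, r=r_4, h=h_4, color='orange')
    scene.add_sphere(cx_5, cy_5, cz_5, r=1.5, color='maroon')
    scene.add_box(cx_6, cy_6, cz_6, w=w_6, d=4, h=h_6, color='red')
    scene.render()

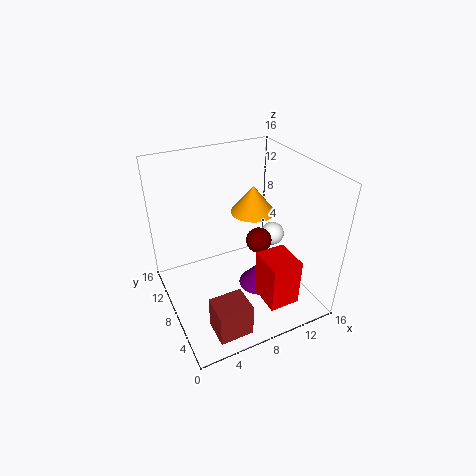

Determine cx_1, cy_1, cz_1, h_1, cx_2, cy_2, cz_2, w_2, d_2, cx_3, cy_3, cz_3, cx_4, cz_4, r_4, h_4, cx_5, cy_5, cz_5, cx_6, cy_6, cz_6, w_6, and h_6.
cx_1 = 11
cy_1 = 8
cz_1 = 0.5
h_1 = 3
cx_2 = 2.5
cy_2 = 0.5
cz_2 = 1.5
w_2 = 3.5
d_2 = 3
cx_3 = 14.5
cy_3 = 11
cz_3 = 5
cx_4 = 7.5
cz_4 = 13.5
r_4 = 2
h_4 = 2.5
cx_5 = 11
cy_5 = 8.5
cz_5 = 6.5
cx_6 = 9.5
cy_6 = 2.5
cz_6 = 1
w_6 = 3.5
h_6 = 5.5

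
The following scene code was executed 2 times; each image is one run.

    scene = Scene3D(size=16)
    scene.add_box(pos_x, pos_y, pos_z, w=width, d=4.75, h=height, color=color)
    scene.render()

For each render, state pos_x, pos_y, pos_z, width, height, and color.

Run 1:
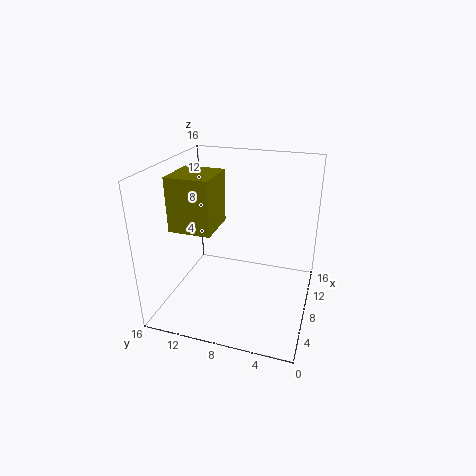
pos_x = 5.25, pos_y = 10.25, pos_z = 9, width = 5, height = 6, color = 'olive'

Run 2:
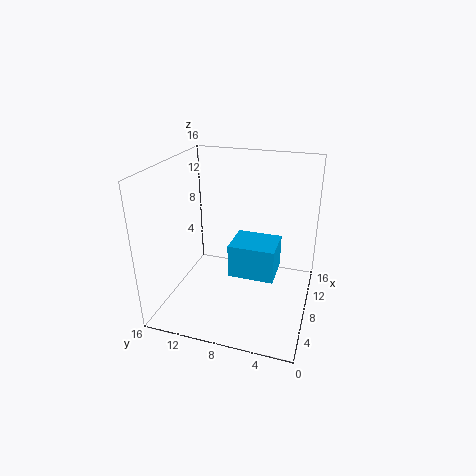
pos_x = 4.5, pos_y = 3.25, pos_z = 5.25, width = 4, height = 3.5, color = 'deepskyblue'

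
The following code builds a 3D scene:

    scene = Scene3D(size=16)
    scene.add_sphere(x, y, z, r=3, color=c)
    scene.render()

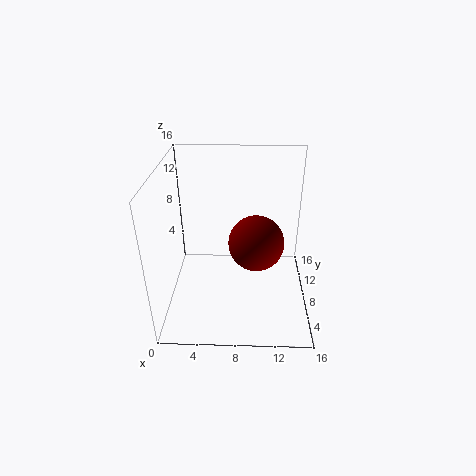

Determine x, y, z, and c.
x = 10
y = 7
z = 8
c = 'maroon'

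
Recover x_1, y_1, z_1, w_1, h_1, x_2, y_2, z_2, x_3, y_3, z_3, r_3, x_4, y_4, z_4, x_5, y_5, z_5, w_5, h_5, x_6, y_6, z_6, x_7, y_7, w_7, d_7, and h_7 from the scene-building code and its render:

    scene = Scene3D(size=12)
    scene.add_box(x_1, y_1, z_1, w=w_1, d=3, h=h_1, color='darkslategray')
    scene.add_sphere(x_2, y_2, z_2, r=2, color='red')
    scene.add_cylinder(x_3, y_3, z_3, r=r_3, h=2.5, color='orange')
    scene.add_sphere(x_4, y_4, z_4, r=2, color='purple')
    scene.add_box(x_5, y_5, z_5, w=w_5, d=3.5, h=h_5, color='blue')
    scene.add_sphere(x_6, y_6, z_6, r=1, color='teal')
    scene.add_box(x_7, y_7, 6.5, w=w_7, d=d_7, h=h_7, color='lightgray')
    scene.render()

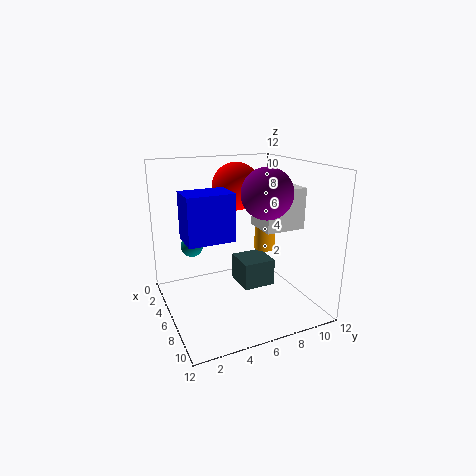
x_1 = 2.5, y_1 = 7, z_1 = 0.5, w_1 = 3, h_1 = 2.5, x_2 = 4.5, y_2 = 6.5, z_2 = 10, x_3 = 3.5, y_3 = 10, z_3 = 3.5, r_3 = 1, x_4 = 8, y_4 = 7.5, z_4 = 10, x_5 = 6.5, y_5 = 1, z_5 = 7, w_5 = 2.5, h_5 = 3.5, x_6 = 2.5, y_6 = 3, z_6 = 4.5, x_7 = 4.5, y_7 = 8, w_7 = 3, d_7 = 3.5, h_7 = 3.5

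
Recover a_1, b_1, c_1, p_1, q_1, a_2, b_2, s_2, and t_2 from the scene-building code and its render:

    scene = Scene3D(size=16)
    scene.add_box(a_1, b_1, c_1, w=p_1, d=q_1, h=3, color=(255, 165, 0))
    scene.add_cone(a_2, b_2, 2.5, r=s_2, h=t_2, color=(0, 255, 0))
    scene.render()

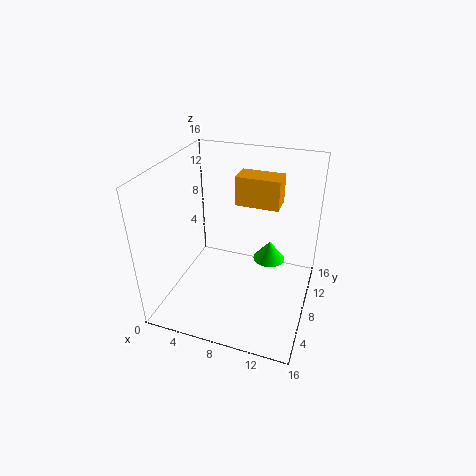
a_1 = 8; b_1 = 7; c_1 = 12.5; p_1 = 4.5; q_1 = 2.5; a_2 = 10.5; b_2 = 13; s_2 = 2; t_2 = 2.5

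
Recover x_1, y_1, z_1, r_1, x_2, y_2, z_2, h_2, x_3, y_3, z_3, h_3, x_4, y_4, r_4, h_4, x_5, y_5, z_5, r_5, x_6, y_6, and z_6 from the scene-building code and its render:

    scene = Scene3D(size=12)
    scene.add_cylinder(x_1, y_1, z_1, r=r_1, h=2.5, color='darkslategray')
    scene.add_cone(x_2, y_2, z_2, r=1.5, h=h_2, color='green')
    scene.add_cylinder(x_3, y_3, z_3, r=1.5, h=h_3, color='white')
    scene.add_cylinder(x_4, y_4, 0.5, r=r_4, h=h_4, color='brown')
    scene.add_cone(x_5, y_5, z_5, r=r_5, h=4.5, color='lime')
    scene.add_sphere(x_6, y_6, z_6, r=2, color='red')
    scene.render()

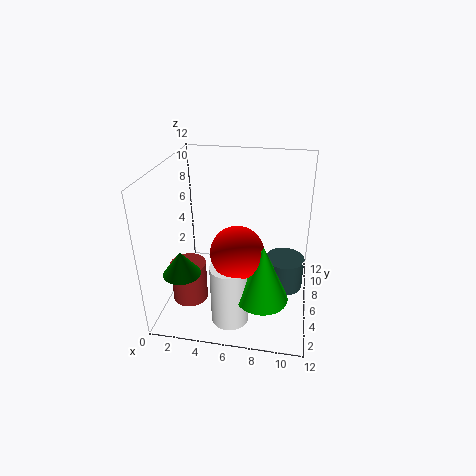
x_1 = 10; y_1 = 4.5; z_1 = 3; r_1 = 1.5; x_2 = 2; y_2 = 3; z_2 = 4; h_2 = 2; x_3 = 6; y_3 = 2.5; z_3 = 0.5; h_3 = 5; x_4 = 2; y_4 = 4.5; r_4 = 1.5; h_4 = 3.5; x_5 = 8.5; y_5 = 2.5; z_5 = 3; r_5 = 2; x_6 = 6.5; y_6 = 3; z_6 = 6.5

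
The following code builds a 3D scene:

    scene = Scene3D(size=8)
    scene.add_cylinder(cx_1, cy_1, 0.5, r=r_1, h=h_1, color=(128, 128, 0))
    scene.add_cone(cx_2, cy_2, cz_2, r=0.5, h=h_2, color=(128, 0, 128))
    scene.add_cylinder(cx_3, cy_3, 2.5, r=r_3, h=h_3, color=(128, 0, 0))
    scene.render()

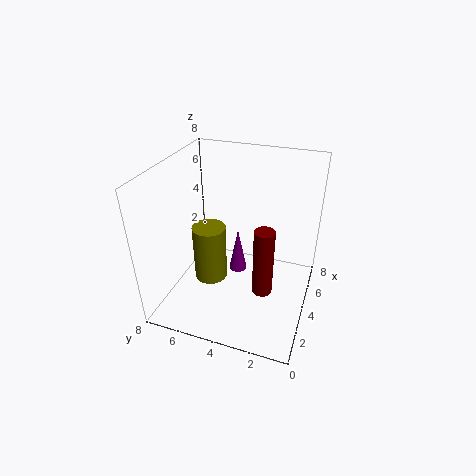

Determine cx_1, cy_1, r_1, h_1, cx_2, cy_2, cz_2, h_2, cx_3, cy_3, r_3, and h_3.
cx_1 = 4.5, cy_1 = 6, r_1 = 1, h_1 = 3.5, cx_2 = 4, cy_2 = 4, cz_2 = 2, h_2 = 2.5, cx_3 = 2, cy_3 = 2, r_3 = 0.5, h_3 = 3.5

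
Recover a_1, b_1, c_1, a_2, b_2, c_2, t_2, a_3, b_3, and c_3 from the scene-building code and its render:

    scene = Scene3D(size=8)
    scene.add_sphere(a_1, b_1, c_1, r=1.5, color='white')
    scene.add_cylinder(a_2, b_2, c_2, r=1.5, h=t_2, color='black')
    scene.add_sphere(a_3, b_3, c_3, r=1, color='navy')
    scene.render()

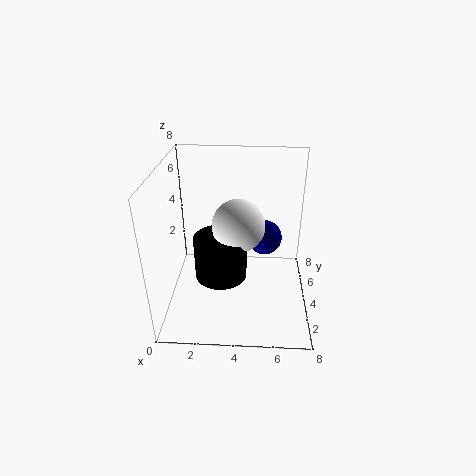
a_1 = 4, b_1 = 4.5, c_1 = 4.5, a_2 = 3, b_2 = 4, c_2 = 1.5, t_2 = 2.5, a_3 = 5.5, b_3 = 5, c_3 = 3.5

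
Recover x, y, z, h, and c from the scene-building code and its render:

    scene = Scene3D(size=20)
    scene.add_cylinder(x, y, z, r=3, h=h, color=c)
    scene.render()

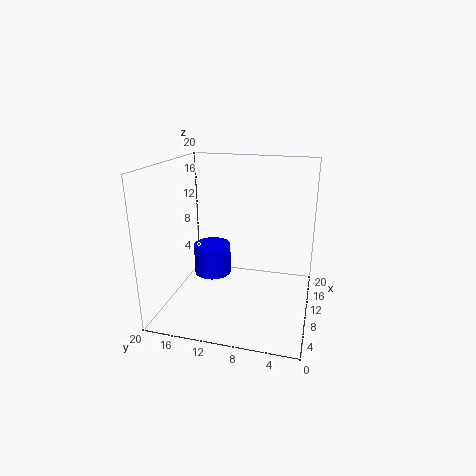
x = 16; y = 16; z = 1; h = 5; c = 'blue'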